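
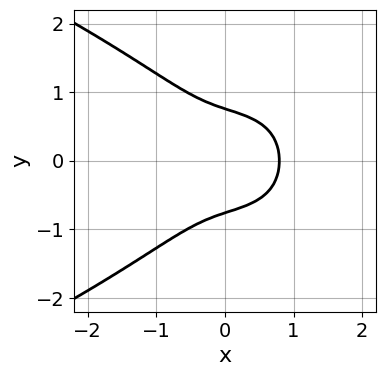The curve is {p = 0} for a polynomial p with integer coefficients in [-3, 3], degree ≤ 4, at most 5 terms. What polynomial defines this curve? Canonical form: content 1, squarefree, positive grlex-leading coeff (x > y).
deg p = 4. The shape is more complex than any degree-3 curve.
Symmetries: it's symmetric under y → −y, forcing even powers of y.
Together with the visible shape, these determine p as stated.

3*y^4 + 2*x^3 + 3*x*y^2 - 1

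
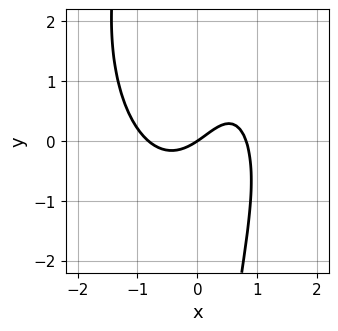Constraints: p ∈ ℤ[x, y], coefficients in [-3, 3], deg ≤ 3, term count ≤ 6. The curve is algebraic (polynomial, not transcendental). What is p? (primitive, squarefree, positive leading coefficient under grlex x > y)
(a) The degree is 3 — a generic line meets the curve in up to 3 points.
(b) From the axis intercepts and sections: it meets the x-axis at x = 0 (among the integer gridlines); it meets the y-axis at y = 0 (among the integer gridlines).
(c) Together with the visible shape, these determine p as stated.

3*x^3 + x*y^2 - 2*x*y - 2*x + 3*y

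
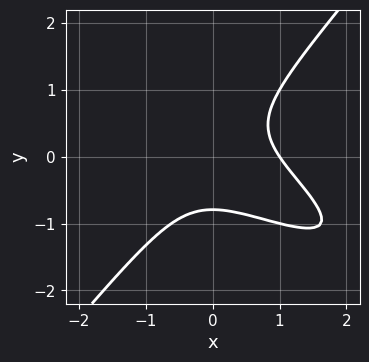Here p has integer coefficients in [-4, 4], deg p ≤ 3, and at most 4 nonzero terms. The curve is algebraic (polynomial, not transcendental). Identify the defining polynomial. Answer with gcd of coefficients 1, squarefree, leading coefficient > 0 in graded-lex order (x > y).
x^3 + 2*x^2*y - 2*y^3 - 1

(a) Degree: the shape is more complex than any degree-2 curve, so deg p = 3.
(b) From the visible intercepts: it crosses the x-axis at the gridline x = 1.
(c) Matching integer coefficients to the picture gives p.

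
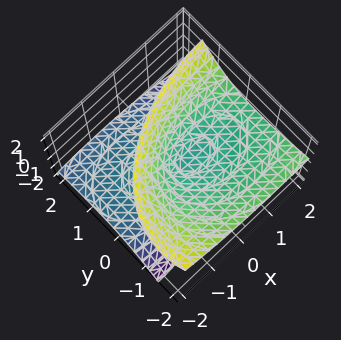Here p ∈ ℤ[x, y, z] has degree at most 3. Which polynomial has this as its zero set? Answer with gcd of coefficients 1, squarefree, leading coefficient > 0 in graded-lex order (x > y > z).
x^2 - 2*x*z + 2*y^2 + 3*y*z - 2*z^2

First, the picture has 2 separate pieces. They look like related sheets of one shape, so recover p as a whole.
Then, deg p = 2. The shape is more complex than any degree-1 surface.
Next, checking where it meets the axes: it meets the y-axis at y = 0 (among the integer gridlines); it crosses the x-axis at the gridline x = 0.
Finally, the integer polynomial consistent with all of this is the stated p.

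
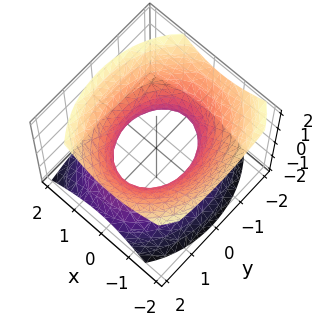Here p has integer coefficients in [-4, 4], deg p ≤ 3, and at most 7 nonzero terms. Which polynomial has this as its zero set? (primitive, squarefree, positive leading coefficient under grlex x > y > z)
The degree is 2 — no degree-1 surface has this shape.
From the visible intercepts: among the integer gridlines, it crosses the x-axis at x ∈ {-1, 1}; it misses every integer gridline on the z-axis.
Solving for integer coefficients yields p as stated.

3*x^2 + x*z + 2*y^2 - 3*z^2 - 3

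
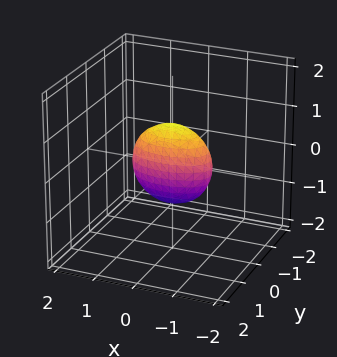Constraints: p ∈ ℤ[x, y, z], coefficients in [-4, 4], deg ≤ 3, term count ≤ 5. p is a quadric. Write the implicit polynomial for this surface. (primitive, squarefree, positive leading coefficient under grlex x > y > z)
x^2 + 3*y^2 + z^2 - 1

(a) Degree: bounded and convex; a quadric, so deg p = 2.
(b) Symmetries: mirror symmetry y ↦ −y ⇒ only even powers of y; the x ↦ −x reflection is a symmetry, so x appears only in even powers; it's symmetric under z → −z, forcing even powers of z.
(c) From the axis intercepts and sections: among the integer gridlines, it crosses the z-axis at z ∈ {-1, 1}; the x-axis gridline crossings are at x ∈ {-1, 1}.
(d) Matching integer coefficients to the picture gives p.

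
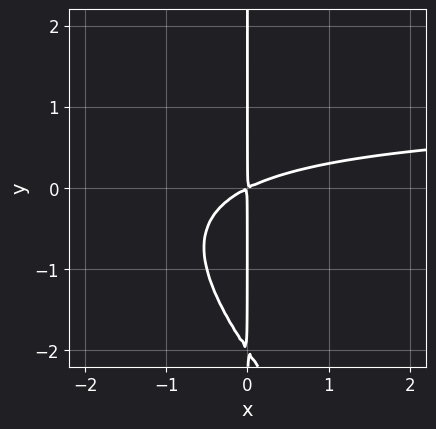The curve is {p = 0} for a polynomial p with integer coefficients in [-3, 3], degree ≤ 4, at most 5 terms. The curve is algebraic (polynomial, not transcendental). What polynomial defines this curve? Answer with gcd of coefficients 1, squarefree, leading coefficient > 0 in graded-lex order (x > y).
x^2*y + x*y^2 - x^2 + 2*x*y

(a) Degree: the shape is more complex than any degree-2 curve, so deg p = 3.
(b) Checking where it meets the axes: every point of the y-axis in the box is on the curve.
(c) Matching integer coefficients to the picture gives p.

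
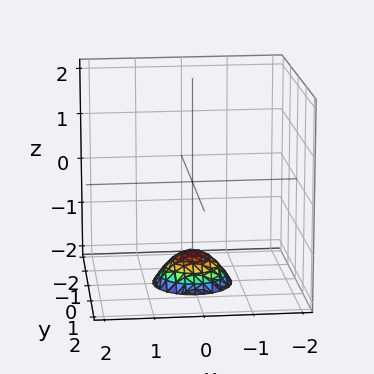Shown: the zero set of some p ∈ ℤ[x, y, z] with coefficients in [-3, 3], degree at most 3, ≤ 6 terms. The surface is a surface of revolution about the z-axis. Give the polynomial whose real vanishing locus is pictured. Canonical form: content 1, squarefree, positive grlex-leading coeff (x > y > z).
2*x^2 + 2*y^2 + 2*z + 3

Degree: a generic line meets the surface in up to 2 points, so deg p = 2.
Symmetry: every cross-section ⟂ z is a circle, so x, y appear only via x² + y².
Observable constraints: it misses every integer gridline on the y-axis; it misses every integer gridline on the x-axis; a circular section at z = -2 has radius between 0 and 1.
Matching integer coefficients to the picture gives p.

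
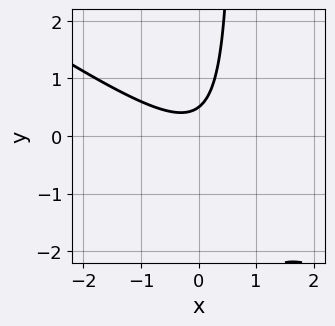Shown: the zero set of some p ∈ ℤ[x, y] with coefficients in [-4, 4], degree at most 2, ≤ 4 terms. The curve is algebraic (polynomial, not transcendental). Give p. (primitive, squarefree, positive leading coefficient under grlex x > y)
(a) deg p = 2. The shape is more complex than any degree-1 curve.
(b) Observable constraints: the curve avoids every integer x-axis point in the box.
(c) The integer polynomial consistent with all of this is the stated p.

2*x^2 + 3*x*y - 2*y + 1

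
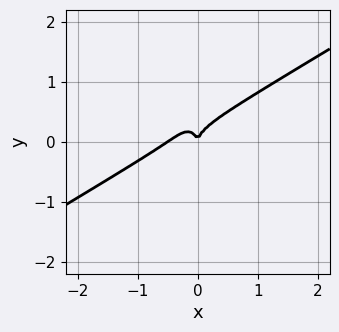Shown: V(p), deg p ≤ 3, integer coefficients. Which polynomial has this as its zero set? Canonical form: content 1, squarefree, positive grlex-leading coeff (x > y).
1. Degree: the shape is more complex than any degree-2 curve, so deg p = 3.
2. Observable constraints: one x-axis crossing is at x = 0; it crosses the y-axis at the gridline y = 0.
3. Matching integer coefficients to the picture gives p.

2*x^3 - 3*x^2*y - y^3 + x^2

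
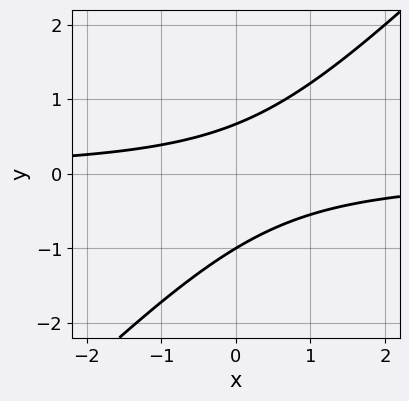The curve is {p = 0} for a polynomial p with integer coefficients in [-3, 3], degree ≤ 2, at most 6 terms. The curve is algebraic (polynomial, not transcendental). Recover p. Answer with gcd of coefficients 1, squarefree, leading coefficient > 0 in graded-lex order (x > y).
3*x*y - 3*y^2 - y + 2

(a) The degree is 2 — a generic line meets the curve in up to 2 points.
(b) Reading off the gridlines: it meets the y-axis at y = -1 (among the integer gridlines); the curve avoids every integer x-axis point in the box.
(c) Fitting integer coefficients to these (and the overall shape) gives p.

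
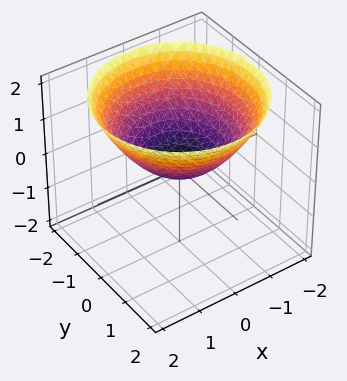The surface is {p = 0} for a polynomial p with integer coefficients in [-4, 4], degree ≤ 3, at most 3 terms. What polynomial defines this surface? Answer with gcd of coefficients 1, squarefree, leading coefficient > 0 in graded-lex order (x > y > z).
x^2 + y^2 - 2*z

First, the degree is 2 — a single bowl opening along one axis; a quadric.
Then, by symmetry, the surface is invariant under rotation about z: p = q(x² + y², z).
Next, checking where it meets the axes: a circular section at z = 1 has radius between 1 and 2; one z-axis crossing is at z = 0; it crosses the y-axis at the gridline y = 0; it crosses the x-axis at the gridline x = 0.
Finally, the integer polynomial consistent with all of this is the stated p.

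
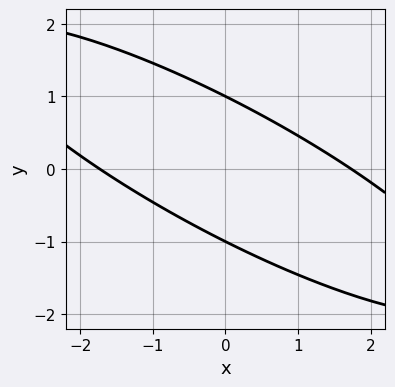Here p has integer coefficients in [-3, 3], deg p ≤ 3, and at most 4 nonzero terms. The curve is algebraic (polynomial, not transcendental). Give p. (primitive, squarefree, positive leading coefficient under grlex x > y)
(a) The degree is 2 — the shape is more complex than any degree-1 curve.
(b) Reading off the gridlines: among the integer gridlines, it crosses the y-axis at y ∈ {-1, 1}.
(c) Putting this together gives p.

x^2 + 3*x*y + 3*y^2 - 3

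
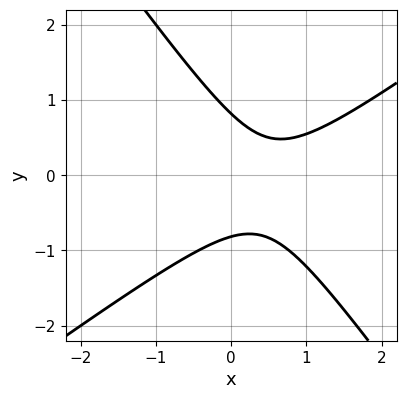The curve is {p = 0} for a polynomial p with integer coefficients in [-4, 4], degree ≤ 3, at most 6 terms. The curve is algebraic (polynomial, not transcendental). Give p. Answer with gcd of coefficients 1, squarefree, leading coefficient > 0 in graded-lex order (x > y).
3*x^2 - 2*x*y - 3*y^2 - 3*x + 2

1. Degree: a generic line meets the curve in up to 2 points, so deg p = 2.
2. From the axis intercepts and sections: no x-intercept at any integer in the box.
3. Solving for integer coefficients yields p as stated.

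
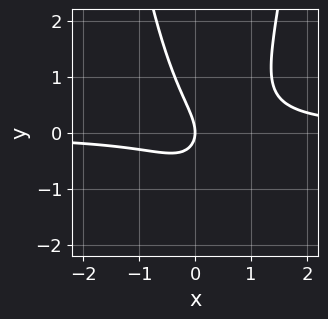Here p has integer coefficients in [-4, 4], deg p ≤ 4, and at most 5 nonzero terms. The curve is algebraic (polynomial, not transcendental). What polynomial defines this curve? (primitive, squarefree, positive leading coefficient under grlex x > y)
First, the degree is 3 — no degree-2 curve has this shape.
Next, observable constraints: it meets the x-axis at x = 0 (among the integer gridlines); it crosses the y-axis at the gridline y = 0.
Finally, solving for integer coefficients yields p as stated.

2*x^2*y - x*y - y^2 - x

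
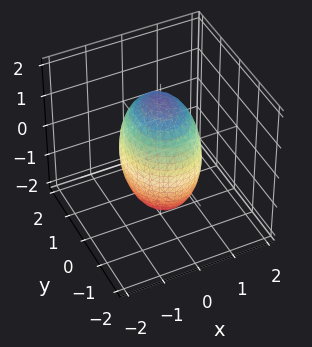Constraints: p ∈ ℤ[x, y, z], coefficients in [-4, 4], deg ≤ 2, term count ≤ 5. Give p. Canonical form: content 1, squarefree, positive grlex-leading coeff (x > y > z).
1. deg p = 2. A closed, bounded, convex surface; a quadric.
2. Symmetries: mirror symmetry y ↦ −y ⇒ only even powers of y; it's symmetric under z → −z, forcing even powers of z; mirror symmetry x ↦ −x ⇒ only even powers of x.
3. Checking where it meets the axes: the x-axis gridline crossings are at x ∈ {-1, 1}.
4. Together with the visible shape, these determine p as stated.

3*x^2 + 2*y^2 + z^2 - 3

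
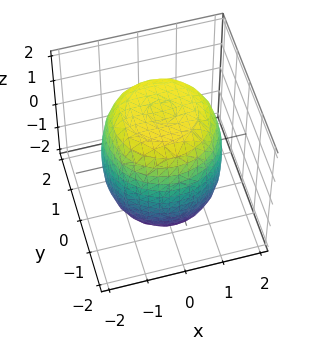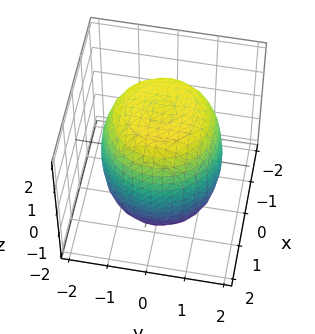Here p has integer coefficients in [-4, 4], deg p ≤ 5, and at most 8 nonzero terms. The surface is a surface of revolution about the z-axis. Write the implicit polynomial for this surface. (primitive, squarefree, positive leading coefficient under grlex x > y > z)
x^4 + 2*x^2*y^2 + y^4 - x^2 - y^2 + z^2 - 3

(a) deg p = 4. The shape is more complex than any degree-3 surface.
(b) Symmetry: the z-axis is an axis of rotation, so x and y enter only as x² + y².
(c) Against the integer gridlines: a circular section at z = 0 has radius between 1 and 2.
(d) These observations pin down the coefficients.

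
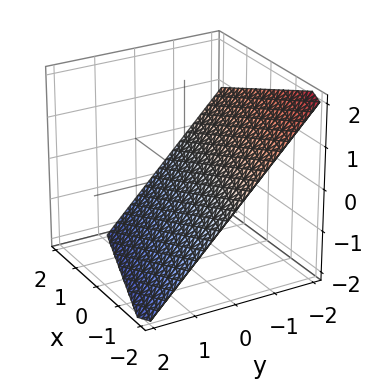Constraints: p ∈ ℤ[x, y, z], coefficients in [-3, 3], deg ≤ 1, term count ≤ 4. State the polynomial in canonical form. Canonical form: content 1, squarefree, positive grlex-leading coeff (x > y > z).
x + 3*y + 3*z + 2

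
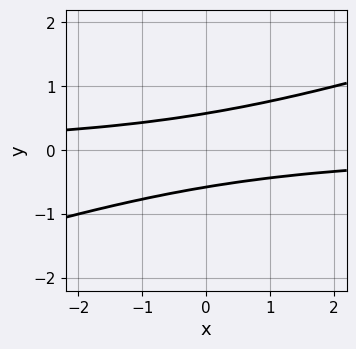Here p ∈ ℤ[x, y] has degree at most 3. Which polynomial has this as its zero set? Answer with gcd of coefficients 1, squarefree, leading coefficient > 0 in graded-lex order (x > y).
x*y - 3*y^2 + 1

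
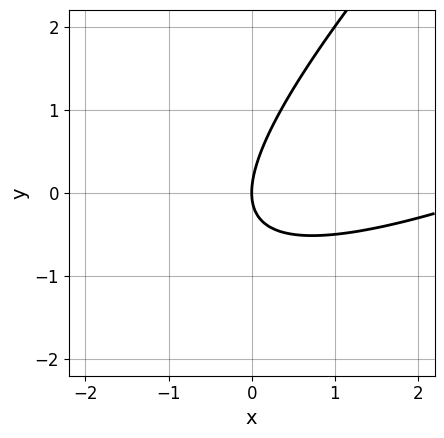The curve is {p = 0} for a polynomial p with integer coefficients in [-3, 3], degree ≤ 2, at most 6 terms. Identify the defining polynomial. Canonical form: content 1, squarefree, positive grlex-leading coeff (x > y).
x^2 - 3*x*y + 2*y^2 - 3*x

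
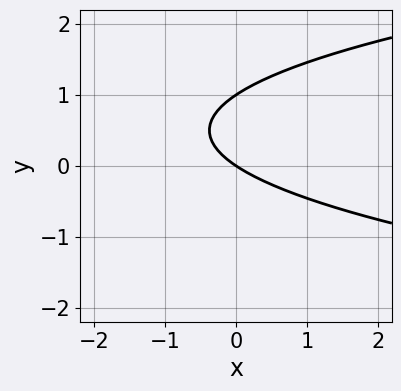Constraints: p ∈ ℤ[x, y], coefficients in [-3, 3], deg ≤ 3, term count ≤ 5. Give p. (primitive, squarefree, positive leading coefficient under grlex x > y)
3*y^2 - 2*x - 3*y

1. Degree: the shape is more complex than any degree-1 curve, so deg p = 2.
2. Checking where it meets the axes: among the integer gridlines, it crosses the y-axis at y ∈ {0, 1}; one x-axis crossing is at x = 0.
3. These observations pin down the coefficients.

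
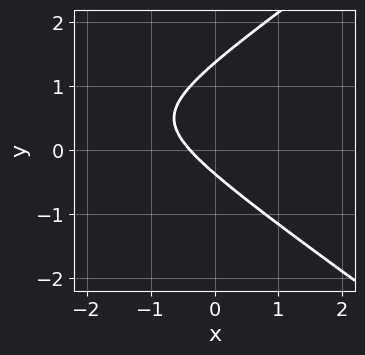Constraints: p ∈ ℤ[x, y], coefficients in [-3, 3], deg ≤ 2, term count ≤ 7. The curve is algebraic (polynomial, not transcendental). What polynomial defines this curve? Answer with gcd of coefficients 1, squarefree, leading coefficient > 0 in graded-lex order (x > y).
(a) deg p = 2. The shape is more complex than any degree-1 curve.
(b) Matching integer coefficients to the picture gives p.

x^2 - 2*y^2 + 3*x + 2*y + 1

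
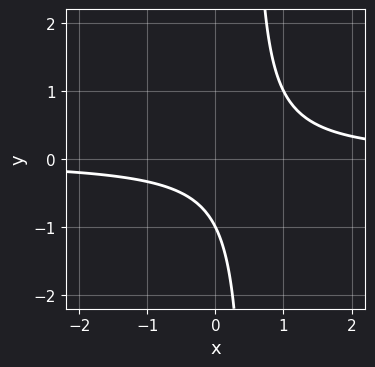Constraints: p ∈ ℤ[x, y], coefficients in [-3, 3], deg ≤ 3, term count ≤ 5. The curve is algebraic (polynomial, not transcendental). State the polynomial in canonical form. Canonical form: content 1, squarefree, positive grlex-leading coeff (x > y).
(a) deg p = 2. A generic line meets the curve in up to 2 points.
(b) Observable constraints: it meets the y-axis at y = -1 (among the integer gridlines); no x-intercept at any integer in the box.
(c) Matching integer coefficients to the picture gives p.

2*x*y - y - 1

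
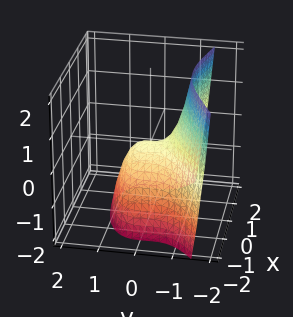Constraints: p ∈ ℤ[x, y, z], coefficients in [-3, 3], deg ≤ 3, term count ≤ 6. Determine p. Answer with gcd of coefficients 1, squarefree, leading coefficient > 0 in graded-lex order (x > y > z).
x*y^2 - 3*y^3 - 2*x^2 - 2*z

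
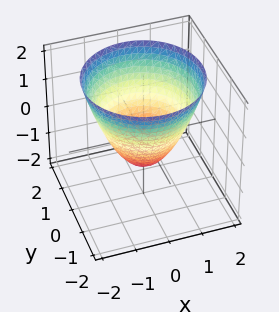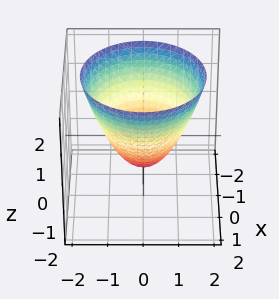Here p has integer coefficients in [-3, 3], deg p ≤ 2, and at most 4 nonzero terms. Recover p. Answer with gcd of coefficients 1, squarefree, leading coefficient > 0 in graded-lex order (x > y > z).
First, deg p = 2.
Next, symmetries: rotational symmetry about the z-axis ⇒ p depends on x, y only through x² + y².
Then, observable constraints: the y-axis gridline crossings are at y ∈ {-1, 1}; the x-axis gridline crossings are at x ∈ {-1, 1}.
Finally, assembling these constraints gives the stated polynomial.

x^2 + y^2 - z - 1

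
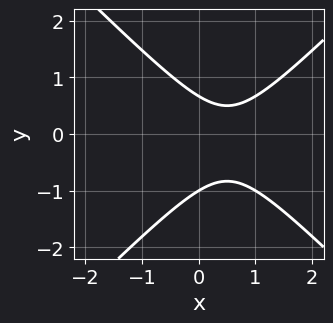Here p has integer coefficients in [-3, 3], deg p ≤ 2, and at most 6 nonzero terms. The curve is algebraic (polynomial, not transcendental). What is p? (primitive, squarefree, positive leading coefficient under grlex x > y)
Degree: no degree-1 curve has this shape, so deg p = 2.
Against the integer gridlines: it misses every integer gridline on the x-axis; one y-axis crossing is at y = -1.
These observations pin down the coefficients.

3*x^2 - 3*y^2 - 3*x - y + 2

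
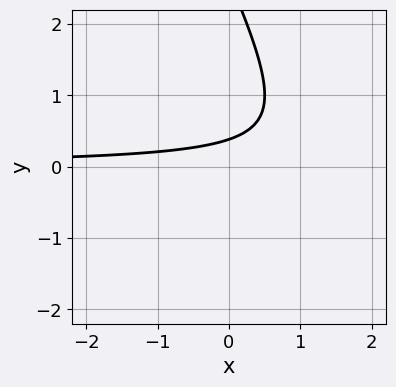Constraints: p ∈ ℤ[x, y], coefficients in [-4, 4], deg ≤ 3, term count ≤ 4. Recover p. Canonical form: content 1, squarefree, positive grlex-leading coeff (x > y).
2*x*y + y^2 - 3*y + 1

The degree is 2 — no degree-1 curve has this shape.
Observable constraints: the curve avoids every integer x-axis point in the box.
The integer polynomial consistent with all of this is the stated p.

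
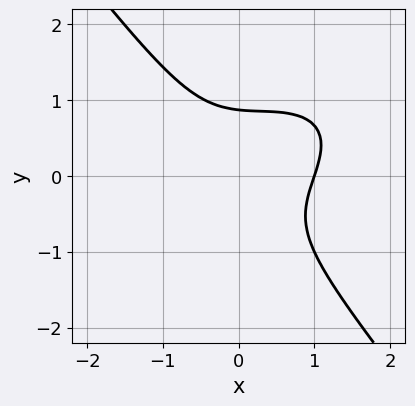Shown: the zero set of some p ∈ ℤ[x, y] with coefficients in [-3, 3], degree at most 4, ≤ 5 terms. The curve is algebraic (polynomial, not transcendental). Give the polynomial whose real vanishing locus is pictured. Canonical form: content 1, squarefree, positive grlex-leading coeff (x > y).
2*x^3 - 2*x^2*y + x*y^2 + 3*y^3 - 2

1. Degree: the shape is more complex than any degree-2 curve, so deg p = 3.
2. Reading off the gridlines: it meets the x-axis at x = 1 (among the integer gridlines).
3. Together with the visible shape, these determine p as stated.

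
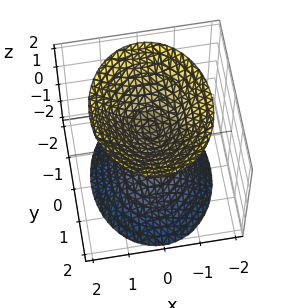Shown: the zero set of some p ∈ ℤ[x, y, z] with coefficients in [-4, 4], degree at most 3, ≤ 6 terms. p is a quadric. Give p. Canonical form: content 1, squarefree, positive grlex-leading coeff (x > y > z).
3*x^2 + 2*y^2 - 2*z^2 + 1

1. There are 2 components. They look like related sheets of one shape, so recover p as a whole.
2. Degree: two sheets facing apart; a quadric, so deg p = 2.
3. Symmetries: it's symmetric under x → −x, forcing even powers of x; the z ↦ −z reflection is a symmetry, so z appears only in even powers; the y ↦ −y reflection is a symmetry, so y appears only in even powers.
4. Reading off the gridlines: it misses every integer gridline on the x-axis; no y-intercept at any integer in the box.
5. Putting this together gives p.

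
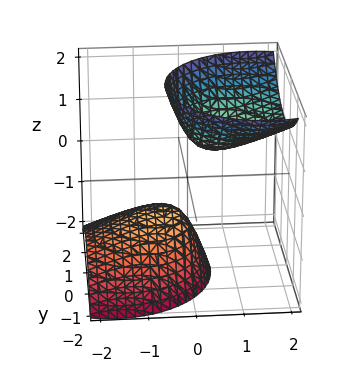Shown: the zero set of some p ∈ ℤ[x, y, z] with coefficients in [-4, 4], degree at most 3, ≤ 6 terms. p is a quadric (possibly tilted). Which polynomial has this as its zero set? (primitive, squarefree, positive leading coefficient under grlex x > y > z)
2*x^2 - 3*x*z + 2*y^2 - z^2 + 1

(a) I count 2 distinct pieces. Treating them together as one polynomial.
(b) Degree: no degree-1 surface has this shape, so deg p = 2.
(c) Against the integer gridlines: among the integer gridlines, it crosses the z-axis at z ∈ {-1, 1}; it misses every integer gridline on the x-axis.
(d) Putting this together gives p.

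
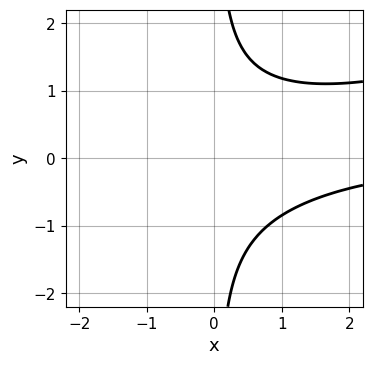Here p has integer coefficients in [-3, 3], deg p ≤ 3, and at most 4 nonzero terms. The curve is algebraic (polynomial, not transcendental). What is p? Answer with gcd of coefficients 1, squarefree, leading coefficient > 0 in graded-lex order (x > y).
x^2*y - 3*x*y^2 + 3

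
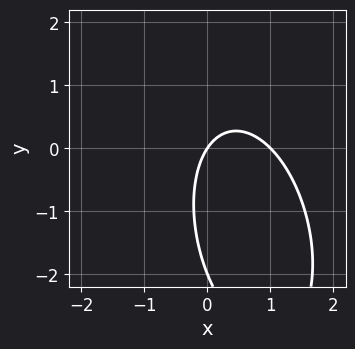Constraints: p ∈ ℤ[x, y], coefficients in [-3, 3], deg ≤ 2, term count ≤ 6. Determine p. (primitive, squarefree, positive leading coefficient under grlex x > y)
3*x^2 + x*y + y^2 - 3*x + 2*y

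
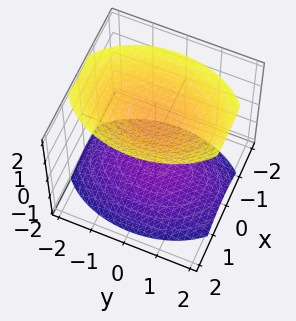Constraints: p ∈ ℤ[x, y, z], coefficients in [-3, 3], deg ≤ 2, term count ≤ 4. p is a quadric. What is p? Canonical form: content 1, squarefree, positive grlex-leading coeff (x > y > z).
2*x^2 + y^2 - 2*z^2 + 3

1. The picture has 2 separate pieces. Treating them together as one polynomial.
2. deg p = 2. Two separate bowl-shaped sheets opening away from each other; a quadric.
3. Symmetries: the y ↦ −y reflection is a symmetry, so y appears only in even powers; mirror symmetry z ↦ −z ⇒ only even powers of z; it's symmetric under x → −x, forcing even powers of x.
4. Observable constraints: the surface avoids every integer y-axis point in the box; no x-intercept at any integer in the box.
5. The integer polynomial consistent with all of this is the stated p.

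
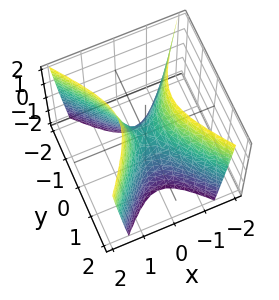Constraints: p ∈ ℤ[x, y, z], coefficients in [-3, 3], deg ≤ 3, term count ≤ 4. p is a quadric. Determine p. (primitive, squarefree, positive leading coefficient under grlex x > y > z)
1. Degree: a saddle surface; a quadric, so deg p = 2.
2. Symmetries: the x ↦ −x reflection is a symmetry, so x appears only in even powers; it's symmetric under y → −y, forcing even powers of y.
3. Observable constraints: it crosses the y-axis at the gridline y = 0; it meets the x-axis at x = 0 (among the integer gridlines); it crosses the z-axis at the gridline z = 0.
4. Together with the visible shape, these determine p as stated.

3*x^2 - 2*y^2 - z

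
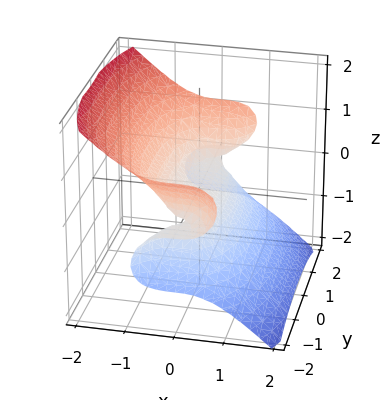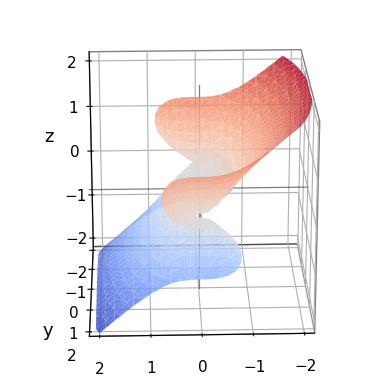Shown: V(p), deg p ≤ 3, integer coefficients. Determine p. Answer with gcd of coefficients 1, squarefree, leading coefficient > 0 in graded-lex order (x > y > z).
2*x^3 - y^2*z + 2*z^3 + 2*z

First, deg p = 3.
Next, from the visible intercepts: every point of the y-axis in the box is on the surface; it meets the z-axis at z = 0 (among the integer gridlines).
Finally, the integer polynomial consistent with all of this is the stated p.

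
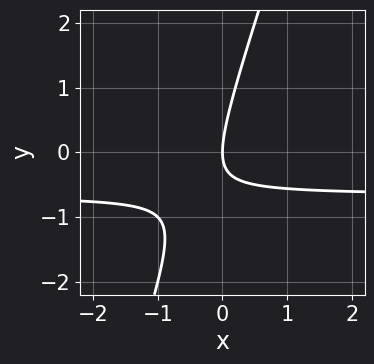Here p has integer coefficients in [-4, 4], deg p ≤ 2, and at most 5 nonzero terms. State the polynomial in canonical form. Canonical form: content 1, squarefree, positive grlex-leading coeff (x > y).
3*x*y - y^2 + 2*x

(a) deg p = 2. No degree-1 curve has this shape.
(b) From the visible intercepts: it meets the y-axis at y = 0 (among the integer gridlines); one x-axis crossing is at x = 0.
(c) Solving for integer coefficients yields p as stated.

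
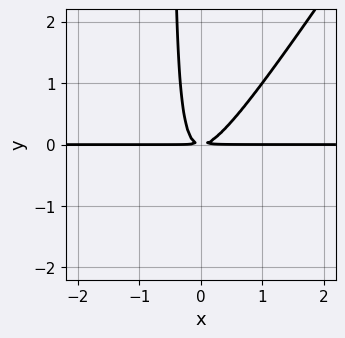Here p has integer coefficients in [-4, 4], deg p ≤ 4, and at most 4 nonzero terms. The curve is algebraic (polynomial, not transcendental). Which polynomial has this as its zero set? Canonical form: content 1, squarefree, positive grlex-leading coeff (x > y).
(a) The degree is 3 — no degree-2 curve has this shape.
(b) Observable constraints: the visible x-axis segment lies entirely on the curve.
(c) Fitting integer coefficients to these (and the overall shape) gives p.

3*x^2*y - 2*x*y^2 - y^2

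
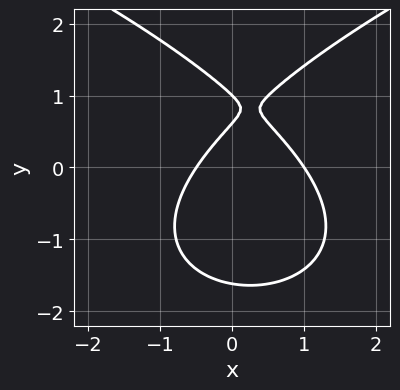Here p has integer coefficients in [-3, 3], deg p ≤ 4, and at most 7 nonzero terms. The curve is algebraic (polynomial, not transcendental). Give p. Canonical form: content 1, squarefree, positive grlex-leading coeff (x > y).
1. Degree: no degree-2 curve has this shape, so deg p = 3.
2. Checking where it meets the axes: one x-axis crossing is at x = 1; it crosses the y-axis at the gridline y = 1.
3. Solving for integer coefficients yields p as stated.

y^3 - 2*x^2 + x - 2*y + 1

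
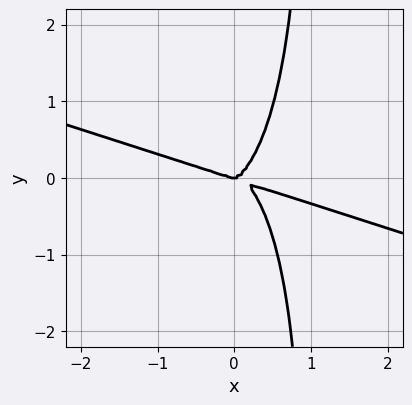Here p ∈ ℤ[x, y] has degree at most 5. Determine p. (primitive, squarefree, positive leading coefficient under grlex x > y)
x^4 + 3*x^3*y + x*y^3 - y^3

First, deg p = 4. A generic line meets the curve in up to 4 points.
Then, reading off the gridlines: it meets the y-axis at y = 0 (among the integer gridlines); it meets the x-axis at x = 0 (among the integer gridlines).
Finally, matching integer coefficients to the picture gives p.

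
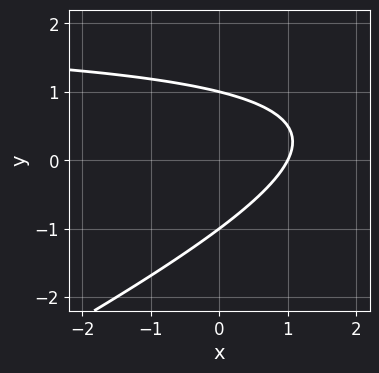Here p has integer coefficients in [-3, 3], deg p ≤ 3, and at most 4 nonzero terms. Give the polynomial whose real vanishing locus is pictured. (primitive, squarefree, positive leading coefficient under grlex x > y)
x*y - 2*y^2 - 2*x + 2

Degree: the shape is more complex than any degree-1 curve, so deg p = 2.
From the visible intercepts: among the integer gridlines, it crosses the y-axis at y ∈ {-1, 1}; it crosses the x-axis at the gridline x = 1.
These observations pin down the coefficients.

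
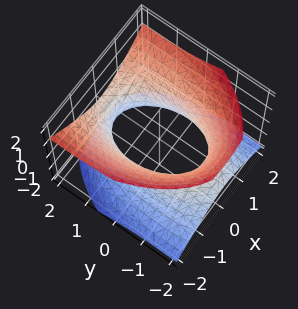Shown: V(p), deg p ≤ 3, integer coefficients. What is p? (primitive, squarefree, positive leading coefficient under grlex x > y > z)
3*x^2 + y^2 - 2*y*z - 3*z^2 - 3

(a) deg p = 2. No degree-1 surface has this shape.
(b) From the visible intercepts: no z-intercept at any integer in the box; among the integer gridlines, it crosses the x-axis at x ∈ {-1, 1}.
(c) Putting this together gives p.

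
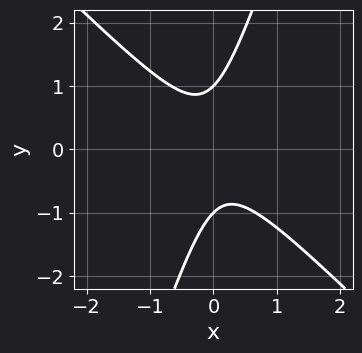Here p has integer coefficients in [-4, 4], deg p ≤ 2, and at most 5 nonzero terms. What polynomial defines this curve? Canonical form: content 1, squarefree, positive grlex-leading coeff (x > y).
3*x^2 + 2*x*y - y^2 + 1

First, deg p = 2. The shape is more complex than any degree-1 curve.
Then, against the integer gridlines: it misses every integer gridline on the x-axis; the y-axis gridline crossings are at y ∈ {-1, 1}.
Finally, solving for integer coefficients yields p as stated.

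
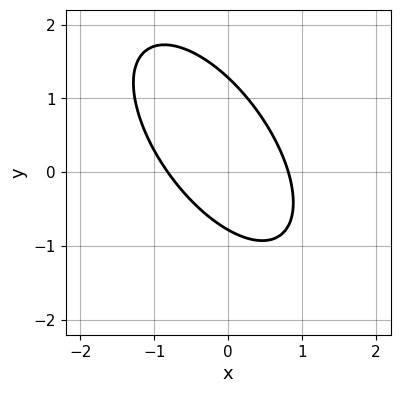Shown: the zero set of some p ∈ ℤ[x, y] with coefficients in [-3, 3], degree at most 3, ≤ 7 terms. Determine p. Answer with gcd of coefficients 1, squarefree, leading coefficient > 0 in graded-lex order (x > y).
(a) The degree is 2 — no degree-1 curve has this shape.
(b) The integer polynomial consistent with all of this is the stated p.

3*x^2 + 3*x*y + 2*y^2 - y - 2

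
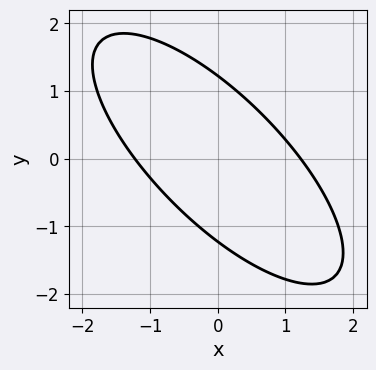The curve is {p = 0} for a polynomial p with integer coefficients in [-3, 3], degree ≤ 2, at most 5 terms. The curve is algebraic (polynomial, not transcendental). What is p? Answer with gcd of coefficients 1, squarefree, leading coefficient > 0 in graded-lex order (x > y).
2*x^2 + 3*x*y + 2*y^2 - 3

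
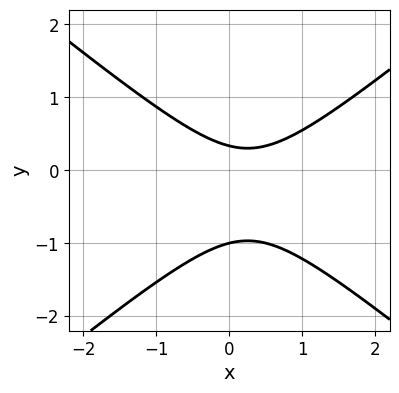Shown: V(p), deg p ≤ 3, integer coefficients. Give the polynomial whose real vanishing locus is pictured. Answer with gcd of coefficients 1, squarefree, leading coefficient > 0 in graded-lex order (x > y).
deg p = 2. A generic line meets the curve in up to 2 points.
Against the integer gridlines: it meets the y-axis at y = -1 (among the integer gridlines); no x-intercept at any integer in the box.
Fitting integer coefficients to these (and the overall shape) gives p.

2*x^2 - 3*y^2 - x - 2*y + 1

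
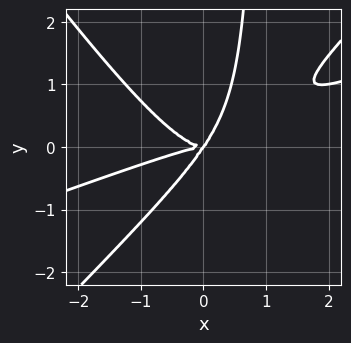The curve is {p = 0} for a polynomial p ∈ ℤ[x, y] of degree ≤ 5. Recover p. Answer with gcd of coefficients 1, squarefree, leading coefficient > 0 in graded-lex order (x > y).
1. Degree: the shape is more complex than any degree-3 curve, so deg p = 4.
2. Checking where it meets the axes: it crosses the x-axis at the gridline x = 0; it crosses the y-axis at the gridline y = 0.
3. Together with the visible shape, these determine p as stated.

x^4 - 3*x^3*y + 2*x*y^3 + 3*x*y^2 - 2*y^3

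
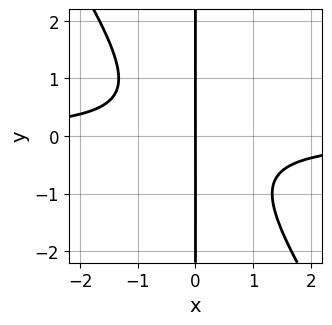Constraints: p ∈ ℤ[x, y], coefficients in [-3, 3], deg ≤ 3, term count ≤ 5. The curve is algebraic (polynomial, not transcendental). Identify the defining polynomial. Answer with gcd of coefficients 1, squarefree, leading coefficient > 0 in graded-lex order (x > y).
Degree: a generic line meets the curve in up to 3 points, so deg p = 3.
Observable constraints: one x-axis crossing is at x = 0; every point of the y-axis in the box is on the curve.
Matching integer coefficients to the picture gives p.

3*x^2*y + 2*x*y^2 + 2*x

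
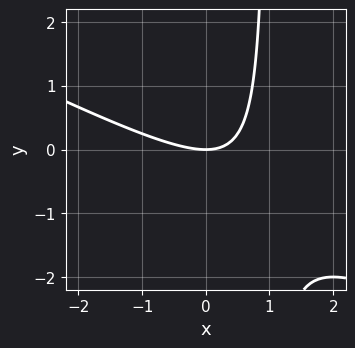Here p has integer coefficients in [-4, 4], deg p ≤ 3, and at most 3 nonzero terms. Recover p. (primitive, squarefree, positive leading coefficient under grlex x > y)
x^2 + 2*x*y - 2*y

(a) Degree: the shape is more complex than any degree-1 curve, so deg p = 2.
(b) Observable constraints: one x-axis crossing is at x = 0; one y-axis crossing is at y = 0.
(c) Matching integer coefficients to the picture gives p.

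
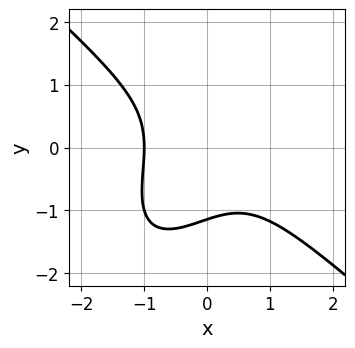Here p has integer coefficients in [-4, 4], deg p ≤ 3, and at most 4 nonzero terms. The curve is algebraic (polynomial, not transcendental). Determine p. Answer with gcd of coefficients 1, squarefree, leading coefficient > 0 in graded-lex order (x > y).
First, degree: no degree-2 curve has this shape, so deg p = 3.
Next, observable constraints: one x-axis crossing is at x = -1.
Finally, putting this together gives p.

3*x^3 - 2*x*y^2 + 2*y^3 + 3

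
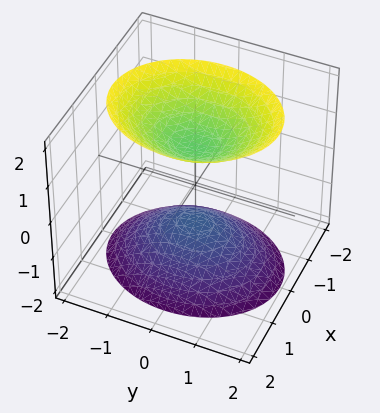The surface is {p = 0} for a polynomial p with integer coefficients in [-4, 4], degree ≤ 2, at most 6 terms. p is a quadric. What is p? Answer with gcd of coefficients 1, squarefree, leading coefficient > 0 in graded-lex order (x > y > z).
(a) The picture has 2 separate pieces.
(b) deg p = 2.
(c) Symmetries: the x ↦ −x reflection is a symmetry, so x appears only in even powers; mirror symmetry z ↦ −z ⇒ only even powers of z; mirror symmetry y ↦ −y ⇒ only even powers of y.
(d) From the visible intercepts: among the integer gridlines, it crosses the z-axis at z ∈ {-1, 1}; no x-intercept at any integer in the box; no y-intercept at any integer in the box.
(e) Assembling these constraints gives the stated polynomial.

3*x^2 + 2*y^2 - 2*z^2 + 2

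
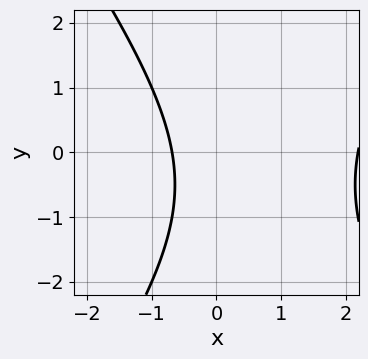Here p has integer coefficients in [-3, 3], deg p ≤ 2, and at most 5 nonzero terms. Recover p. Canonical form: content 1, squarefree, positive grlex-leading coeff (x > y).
The degree is 2 — no degree-1 curve has this shape.
Observable constraints: the curve avoids every integer y-axis point in the box.
Matching integer coefficients to the picture gives p.

2*x^2 - y^2 - 3*x - y - 3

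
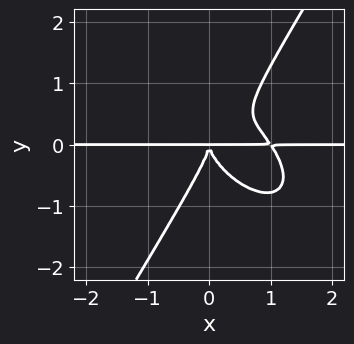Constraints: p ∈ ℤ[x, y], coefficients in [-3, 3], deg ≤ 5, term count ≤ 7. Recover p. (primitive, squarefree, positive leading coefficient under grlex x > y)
3*x^3*y + 2*x^2*y^2 + x*y^3 - 2*y^4 - 3*x^2*y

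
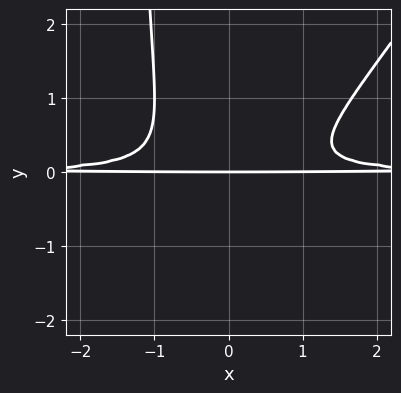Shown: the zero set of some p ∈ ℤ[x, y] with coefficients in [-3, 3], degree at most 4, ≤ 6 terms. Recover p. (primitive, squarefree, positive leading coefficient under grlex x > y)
3*x^2*y^2 - 2*x*y^3 - 3*y^3 - y^2 - y

1. Degree: no degree-3 curve has this shape, so deg p = 4.
2. Checking where it meets the axes: it crosses the y-axis at the gridline y = 0; every point of the x-axis in the box is on the curve.
3. Solving for integer coefficients yields p as stated.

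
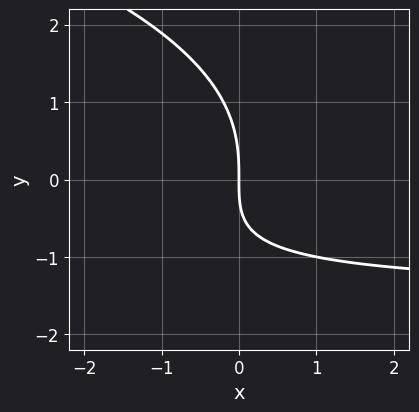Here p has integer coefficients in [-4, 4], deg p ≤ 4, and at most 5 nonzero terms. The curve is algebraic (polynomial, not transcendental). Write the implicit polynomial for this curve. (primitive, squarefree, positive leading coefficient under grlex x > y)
y^3 + 2*x*y + 3*x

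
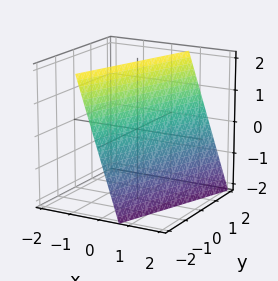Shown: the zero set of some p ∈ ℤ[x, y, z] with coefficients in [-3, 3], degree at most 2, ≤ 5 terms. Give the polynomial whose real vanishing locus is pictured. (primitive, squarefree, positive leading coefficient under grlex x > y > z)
Degree: every cross-section is a straight line — this is a plane, so deg p = 1.
Observable constraints: it meets the y-axis at y = -2 (among the integer gridlines); one z-axis crossing is at z = 2.
These observations pin down the coefficients.

3*x - y + z - 2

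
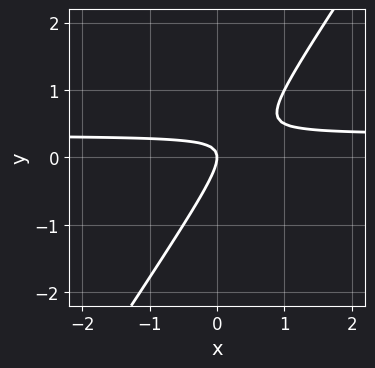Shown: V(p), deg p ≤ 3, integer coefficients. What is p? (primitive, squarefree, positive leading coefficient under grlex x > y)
3*x*y - 2*y^2 - x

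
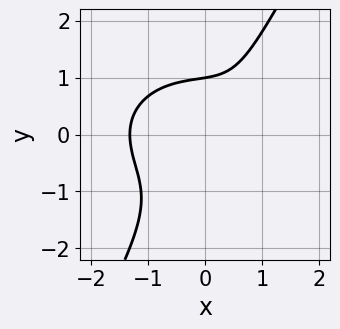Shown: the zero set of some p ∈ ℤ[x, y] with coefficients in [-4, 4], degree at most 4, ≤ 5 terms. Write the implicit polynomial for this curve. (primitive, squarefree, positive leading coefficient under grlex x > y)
2*x^3 + 3*x*y^2 - 2*y^3 - 2*x + 2

deg p = 3.
From the visible intercepts: one y-axis crossing is at y = 1.
Together with the visible shape, these determine p as stated.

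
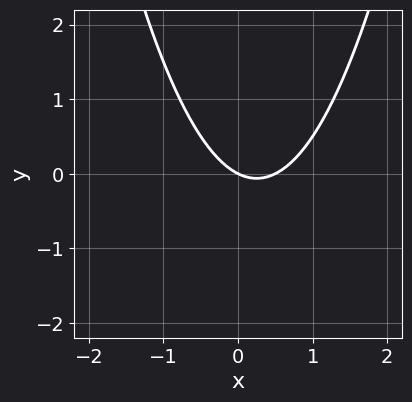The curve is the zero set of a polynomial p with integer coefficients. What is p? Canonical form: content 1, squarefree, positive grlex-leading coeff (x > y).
(a) deg p = 2. No degree-1 curve has this shape.
(b) Against the integer gridlines: it crosses the y-axis at the gridline y = 0; one x-axis crossing is at x = 0.
(c) Putting this together gives p.

2*x^2 - x - 2*y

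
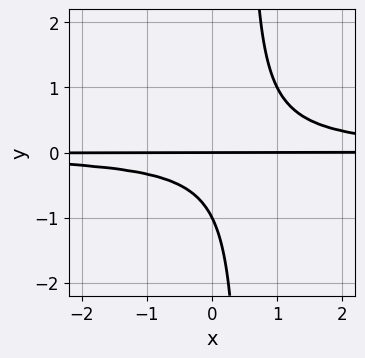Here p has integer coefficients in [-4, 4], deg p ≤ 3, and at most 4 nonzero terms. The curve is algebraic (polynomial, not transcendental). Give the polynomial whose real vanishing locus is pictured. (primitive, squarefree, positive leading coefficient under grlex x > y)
2*x*y^2 - y^2 - y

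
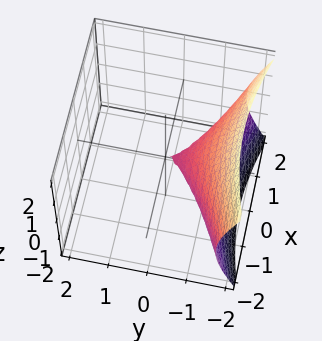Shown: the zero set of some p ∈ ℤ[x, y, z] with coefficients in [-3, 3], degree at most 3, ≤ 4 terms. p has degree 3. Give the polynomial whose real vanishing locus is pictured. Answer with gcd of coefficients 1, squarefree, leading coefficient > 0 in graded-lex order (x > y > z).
Degree: the shape is more complex than any degree-2 surface, so deg p = 3.
Checking where it meets the axes: it crosses the z-axis at the gridline z = 0; it crosses the x-axis at the gridline x = 0; one y-axis crossing is at y = 0.
Matching integer coefficients to the picture gives p.

2*y^3 + 2*x^2 + 3*z^2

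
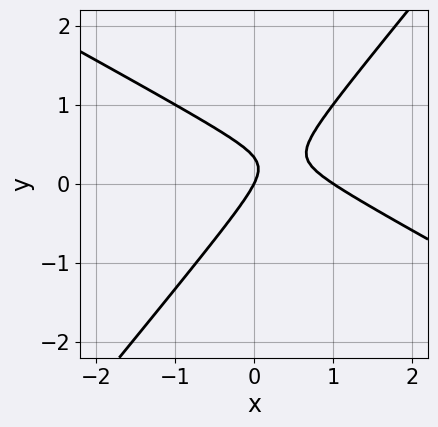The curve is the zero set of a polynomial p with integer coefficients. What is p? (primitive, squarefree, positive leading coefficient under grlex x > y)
2*x^2 + 2*x*y - 3*y^2 - 2*x + y

(a) Degree: the shape is more complex than any degree-1 curve, so deg p = 2.
(b) Reading off the gridlines: the x-axis gridline crossings are at x ∈ {0, 1}; it meets the y-axis at y = 0 (among the integer gridlines).
(c) Fitting integer coefficients to these (and the overall shape) gives p.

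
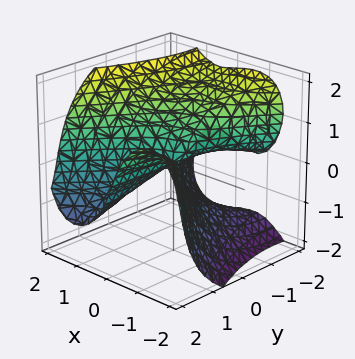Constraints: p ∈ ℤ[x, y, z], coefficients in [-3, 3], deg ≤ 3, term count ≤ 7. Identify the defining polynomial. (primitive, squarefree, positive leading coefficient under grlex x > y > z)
3*x^3 - 2*x*y^2 - 2*z^3 - 3*x*y - 3*y*z

Degree: a generic line meets the surface in up to 3 points, so deg p = 3.
Against the integer gridlines: every point of the y-axis in the box is on the surface; it crosses the x-axis at the gridline x = 0; one z-axis crossing is at z = 0.
These observations pin down the coefficients.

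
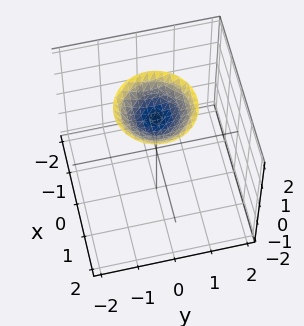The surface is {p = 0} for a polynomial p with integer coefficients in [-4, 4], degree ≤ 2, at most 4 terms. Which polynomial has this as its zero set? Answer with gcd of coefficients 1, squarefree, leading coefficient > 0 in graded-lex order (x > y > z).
x^2 + y^2 - 2*z + 3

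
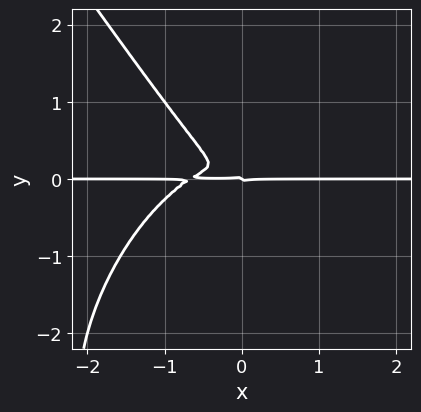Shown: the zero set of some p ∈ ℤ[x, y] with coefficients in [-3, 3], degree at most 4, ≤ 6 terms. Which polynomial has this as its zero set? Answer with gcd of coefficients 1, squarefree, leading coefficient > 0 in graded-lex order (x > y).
3*x^3*y + y^4 + 2*x^2*y + 3*x*y^2 + 3*y^3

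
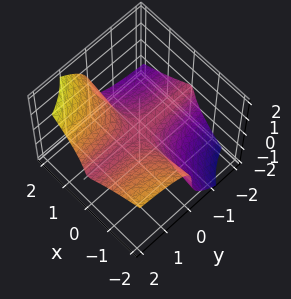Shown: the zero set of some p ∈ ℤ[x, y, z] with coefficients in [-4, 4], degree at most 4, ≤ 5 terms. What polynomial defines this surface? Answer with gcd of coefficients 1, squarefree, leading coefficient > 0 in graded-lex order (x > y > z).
3*x^2*y + 3*x*y*z - 3*z^3 - z

First, the degree is 3 — a generic line meets the surface in up to 3 points.
Next, checking where it meets the axes: one z-axis crossing is at z = 0; every point of the y-axis in the box is on the surface; every point of the x-axis in the box is on the surface.
Finally, assembling these constraints gives the stated polynomial.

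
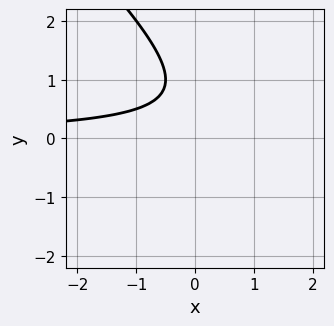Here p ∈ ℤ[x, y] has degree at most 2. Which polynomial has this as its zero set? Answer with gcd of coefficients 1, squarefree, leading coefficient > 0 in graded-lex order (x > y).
(a) The degree is 2 — a generic line meets the curve in up to 2 points.
(b) Against the integer gridlines: it misses every integer gridline on the x-axis; no y-intercept at any integer in the box.
(c) Putting this together gives p.

2*x*y + 2*y^2 - 3*y + 2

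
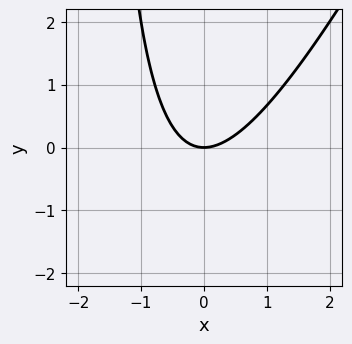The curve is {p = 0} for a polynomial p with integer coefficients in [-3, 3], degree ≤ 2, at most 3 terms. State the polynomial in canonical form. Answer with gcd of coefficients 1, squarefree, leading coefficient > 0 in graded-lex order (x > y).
2*x^2 - x*y - 2*y

First, degree: the shape is more complex than any degree-1 curve, so deg p = 2.
Next, checking where it meets the axes: one y-axis crossing is at y = 0; it meets the x-axis at x = 0 (among the integer gridlines).
Finally, fitting integer coefficients to these (and the overall shape) gives p.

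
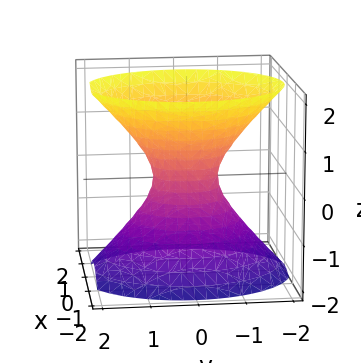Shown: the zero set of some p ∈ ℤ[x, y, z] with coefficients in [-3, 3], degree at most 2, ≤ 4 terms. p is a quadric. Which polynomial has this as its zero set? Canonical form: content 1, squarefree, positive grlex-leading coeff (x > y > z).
3*x^2 + 2*y^2 - 2*z^2 - 1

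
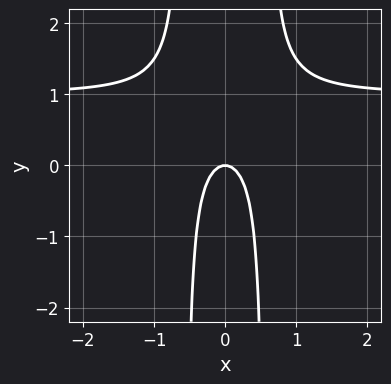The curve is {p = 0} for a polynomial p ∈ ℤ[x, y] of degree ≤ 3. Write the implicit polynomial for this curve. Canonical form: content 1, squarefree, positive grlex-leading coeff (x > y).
3*x^2*y - 3*x^2 - y

1. The degree is 3 — no degree-2 curve has this shape.
2. Symmetries: mirror symmetry x ↦ −x ⇒ only even powers of x.
3. Checking where it meets the axes: one x-axis crossing is at x = 0; it meets the y-axis at y = 0 (among the integer gridlines).
4. The integer polynomial consistent with all of this is the stated p.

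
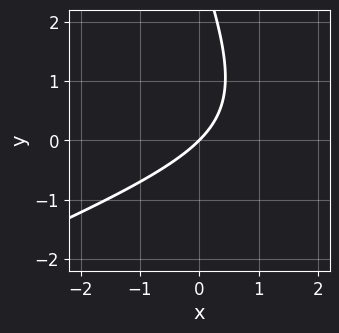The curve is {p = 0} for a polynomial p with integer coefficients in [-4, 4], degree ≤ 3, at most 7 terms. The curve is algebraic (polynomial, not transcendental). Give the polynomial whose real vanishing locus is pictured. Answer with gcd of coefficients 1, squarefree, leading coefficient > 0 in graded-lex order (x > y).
x^2 - 2*x*y - y^2 - 3*x + 3*y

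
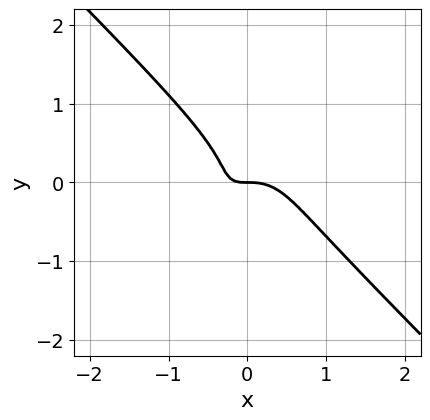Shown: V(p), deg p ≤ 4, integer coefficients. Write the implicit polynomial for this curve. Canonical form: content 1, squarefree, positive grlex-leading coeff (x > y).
1. deg p = 3.
2. From the axis intercepts and sections: one y-axis crossing is at y = 0; one x-axis crossing is at x = 0.
3. The integer polynomial consistent with all of this is the stated p.

3*x^3 + 3*y^3 + 2*x*y + y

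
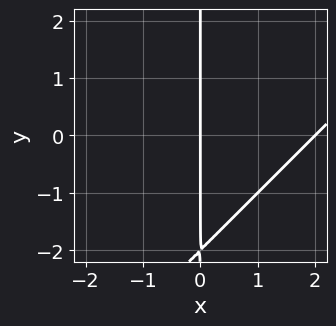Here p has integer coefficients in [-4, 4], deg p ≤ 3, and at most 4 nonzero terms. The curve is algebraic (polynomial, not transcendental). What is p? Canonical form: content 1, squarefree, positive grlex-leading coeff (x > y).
First, deg p = 2. A generic line meets the curve in up to 2 points.
Then, from the axis intercepts and sections: the visible y-axis segment lies entirely on the curve; the x-axis gridline crossings are at x ∈ {0, 2}.
Finally, assembling these constraints gives the stated polynomial.

x^2 - x*y - 2*x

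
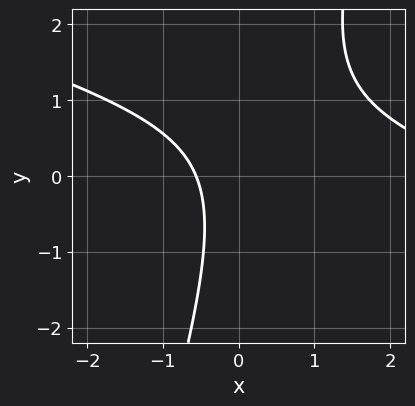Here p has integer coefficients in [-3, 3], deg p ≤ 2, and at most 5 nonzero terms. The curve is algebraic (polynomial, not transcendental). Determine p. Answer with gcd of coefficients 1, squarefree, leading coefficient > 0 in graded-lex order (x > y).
x^2 + 3*x*y - y^2 - 3*x - 2

First, degree: a generic line meets the curve in up to 2 points, so deg p = 2.
Then, reading off the gridlines: the curve avoids every integer y-axis point in the box.
Finally, solving for integer coefficients yields p as stated.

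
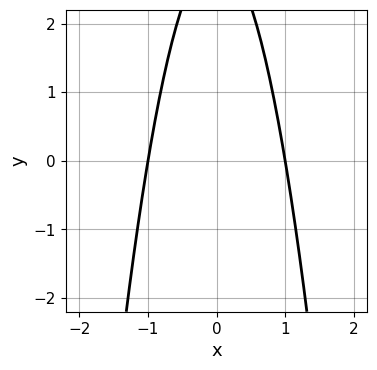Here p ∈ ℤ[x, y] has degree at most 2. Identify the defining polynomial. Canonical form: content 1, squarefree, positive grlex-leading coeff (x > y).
1. deg p = 2.
2. Symmetries: it's symmetric under x → −x, forcing even powers of x.
3. Checking where it meets the axes: the x-axis gridline crossings are at x ∈ {-1, 1}; the curve avoids every integer y-axis point in the box.
4. Putting this together gives p.

3*x^2 + y - 3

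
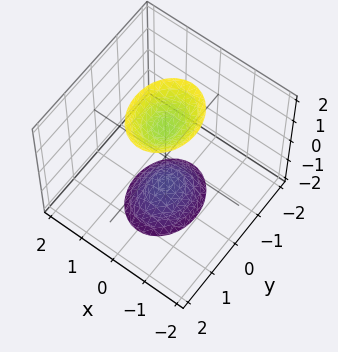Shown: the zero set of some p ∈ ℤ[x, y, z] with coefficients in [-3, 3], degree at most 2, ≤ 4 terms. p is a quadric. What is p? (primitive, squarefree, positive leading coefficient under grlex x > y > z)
3*x^2 + 2*y^2 - z^2 + 2

1. I count 2 distinct pieces.
2. deg p = 2.
3. Symmetries: it's symmetric under y → −y, forcing even powers of y; it's symmetric under x → −x, forcing even powers of x; the z ↦ −z reflection is a symmetry, so z appears only in even powers.
4. Observable constraints: the surface avoids every integer x-axis point in the box; it misses every integer gridline on the y-axis.
5. Together with the visible shape, these determine p as stated.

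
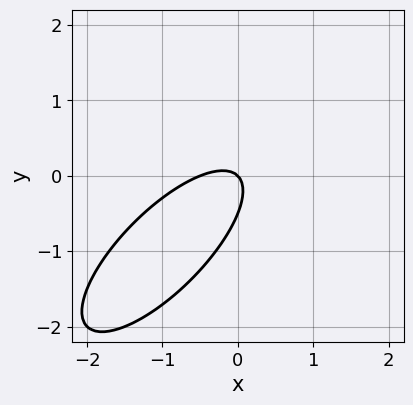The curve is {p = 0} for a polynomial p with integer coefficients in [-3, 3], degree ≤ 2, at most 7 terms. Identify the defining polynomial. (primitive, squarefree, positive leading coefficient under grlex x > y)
2*x^2 - 3*x*y + 2*y^2 + x + y

(a) Degree: a generic line meets the curve in up to 2 points, so deg p = 2.
(b) Against the integer gridlines: it crosses the x-axis at the gridline x = 0; it crosses the y-axis at the gridline y = 0.
(c) Solving for integer coefficients yields p as stated.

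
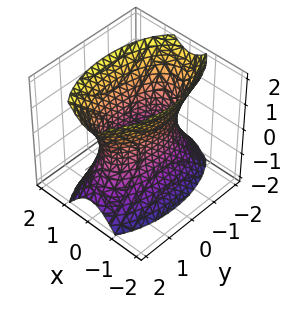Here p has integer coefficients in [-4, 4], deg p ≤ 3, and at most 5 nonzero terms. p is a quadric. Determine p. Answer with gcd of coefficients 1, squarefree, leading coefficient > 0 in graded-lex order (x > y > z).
3*x^2 + y^2 - z^2 - 2

deg p = 2.
Symmetries: it's symmetric under x → −x, forcing even powers of x; it's symmetric under y → −y, forcing even powers of y; mirror symmetry z ↦ −z ⇒ only even powers of z.
Checking where it meets the axes: the surface avoids every integer z-axis point in the box.
Putting this together gives p.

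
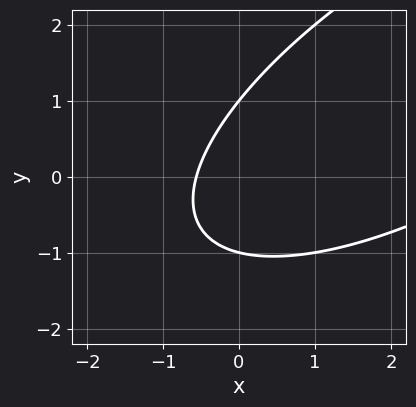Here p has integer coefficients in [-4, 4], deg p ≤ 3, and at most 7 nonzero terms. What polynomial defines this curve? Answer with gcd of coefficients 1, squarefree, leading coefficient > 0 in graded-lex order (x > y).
x^2 - 2*x*y + 2*y^2 - 3*x - 2

(a) The degree is 2 — the shape is more complex than any degree-1 curve.
(b) Checking where it meets the axes: among the integer gridlines, it crosses the y-axis at y ∈ {-1, 1}.
(c) Together with the visible shape, these determine p as stated.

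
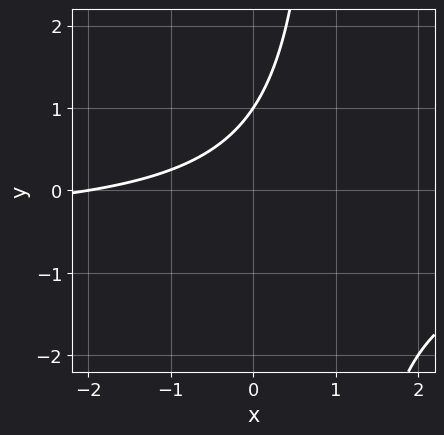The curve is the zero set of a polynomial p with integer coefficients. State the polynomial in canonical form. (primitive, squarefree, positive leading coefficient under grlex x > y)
2*x*y + x - 2*y + 2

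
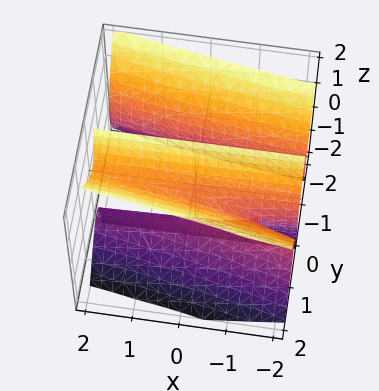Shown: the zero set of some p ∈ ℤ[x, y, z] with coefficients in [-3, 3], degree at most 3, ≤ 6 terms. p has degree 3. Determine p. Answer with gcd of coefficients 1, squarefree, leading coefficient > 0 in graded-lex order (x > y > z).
x*y^2 + 3*y^3 - 2*y*z^2 - 2*y + 1

First, there are 2 components.
Then, deg p = 3.
Next, reading off the gridlines: the surface avoids every integer z-axis point in the box; the surface avoids every integer x-axis point in the box; it meets the y-axis at y = -1 (among the integer gridlines).
Finally, solving for integer coefficients yields p as stated.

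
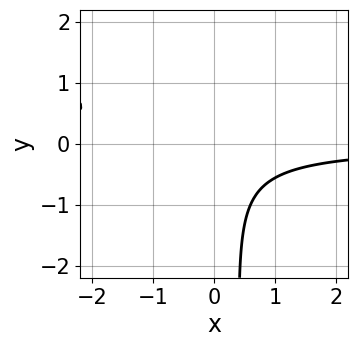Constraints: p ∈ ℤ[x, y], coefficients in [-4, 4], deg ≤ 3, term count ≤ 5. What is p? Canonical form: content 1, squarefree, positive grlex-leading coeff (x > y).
2*x*y^2 - 3*x*y - y^2 - 2

First, degree: the shape is more complex than any degree-2 curve, so deg p = 3.
Then, from the visible intercepts: the curve avoids every integer x-axis point in the box; it misses every integer gridline on the y-axis.
Finally, together with the visible shape, these determine p as stated.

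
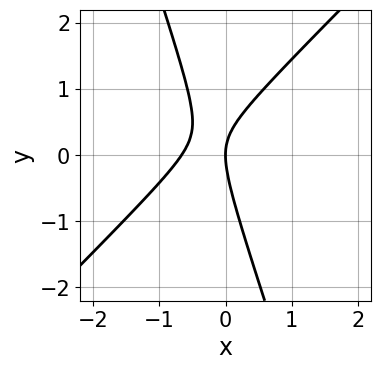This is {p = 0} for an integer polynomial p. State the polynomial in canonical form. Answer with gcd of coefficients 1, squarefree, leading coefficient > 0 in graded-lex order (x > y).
3*x^2 - 2*x*y - y^2 + 2*x

(a) The degree is 2 — no degree-1 curve has this shape.
(b) Checking where it meets the axes: one y-axis crossing is at y = 0; it meets the x-axis at x = 0 (among the integer gridlines).
(c) The integer polynomial consistent with all of this is the stated p.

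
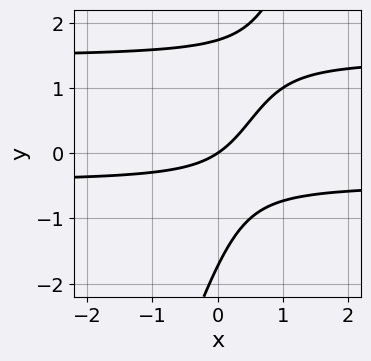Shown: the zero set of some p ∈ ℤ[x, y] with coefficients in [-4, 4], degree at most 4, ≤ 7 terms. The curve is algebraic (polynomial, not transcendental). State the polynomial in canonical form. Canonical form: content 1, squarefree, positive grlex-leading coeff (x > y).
1. deg p = 3.
2. Reading off the gridlines: one y-axis crossing is at y = 0; one x-axis crossing is at x = 0.
3. Matching integer coefficients to the picture gives p.

3*x*y^2 - y^3 - 3*x*y - 2*x + 3*y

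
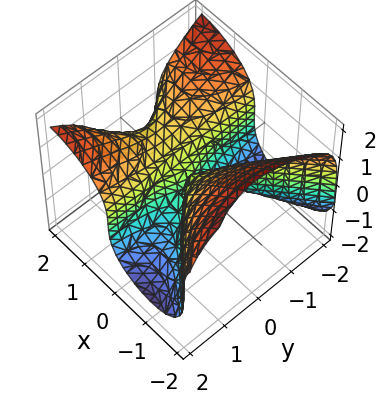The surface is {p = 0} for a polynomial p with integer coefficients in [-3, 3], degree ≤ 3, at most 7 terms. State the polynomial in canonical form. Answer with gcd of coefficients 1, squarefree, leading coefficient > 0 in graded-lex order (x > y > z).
2*x^3 - 3*x*y^2 + 3*z^3 - 3*x^2 + y^2

deg p = 3. A generic line meets the surface in up to 3 points.
From the axis intercepts and sections: one y-axis crossing is at y = 0; it crosses the x-axis at the gridline x = 0.
Together with the visible shape, these determine p as stated.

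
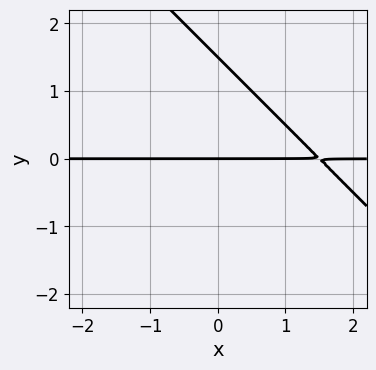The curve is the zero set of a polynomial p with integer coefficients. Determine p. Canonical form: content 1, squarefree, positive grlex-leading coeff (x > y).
(a) Degree: a generic line meets the curve in up to 2 points, so deg p = 2.
(b) Reading off the gridlines: every point of the x-axis in the box is on the curve; one y-axis crossing is at y = 0.
(c) The integer polynomial consistent with all of this is the stated p.

2*x*y + 2*y^2 - 3*y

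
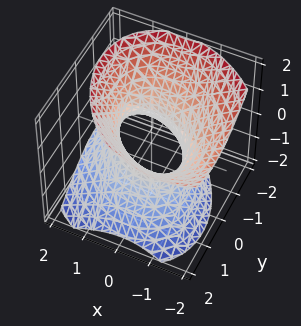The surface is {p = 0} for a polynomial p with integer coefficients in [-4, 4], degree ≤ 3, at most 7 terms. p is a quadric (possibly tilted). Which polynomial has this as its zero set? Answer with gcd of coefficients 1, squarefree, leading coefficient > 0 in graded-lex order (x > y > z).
3*x^2 + 2*x*y + 2*x*z + 3*y^2 - 3*z^2 - 3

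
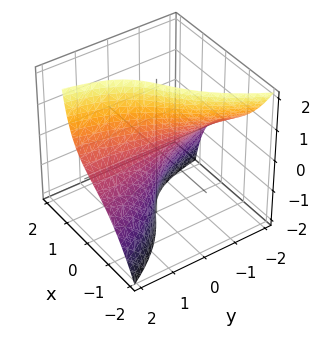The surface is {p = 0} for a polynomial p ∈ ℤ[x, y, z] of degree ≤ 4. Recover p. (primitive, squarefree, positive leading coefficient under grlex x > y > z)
(a) Degree: no degree-2 surface has this shape, so deg p = 3.
(b) Checking where it meets the axes: one x-axis crossing is at x = 0; the visible y-axis segment lies entirely on the surface; the visible z-axis segment lies entirely on the surface.
(c) Together with the visible shape, these determine p as stated.

x^3 + x*y*z - x^2 - 2*y*z + 3*x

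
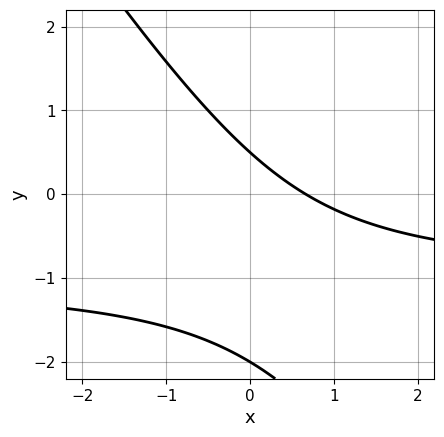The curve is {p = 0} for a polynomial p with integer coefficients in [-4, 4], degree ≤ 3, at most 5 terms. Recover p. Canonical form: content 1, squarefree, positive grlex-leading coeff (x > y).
3*x*y + 2*y^2 + 3*x + 3*y - 2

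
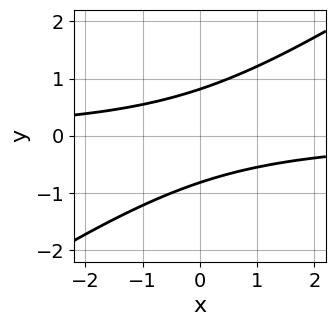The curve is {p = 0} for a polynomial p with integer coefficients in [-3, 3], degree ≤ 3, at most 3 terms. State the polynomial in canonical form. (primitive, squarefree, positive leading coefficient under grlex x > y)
1. Degree: the shape is more complex than any degree-1 curve, so deg p = 2.
2. Checking where it meets the axes: no x-intercept at any integer in the box.
3. Solving for integer coefficients yields p as stated.

2*x*y - 3*y^2 + 2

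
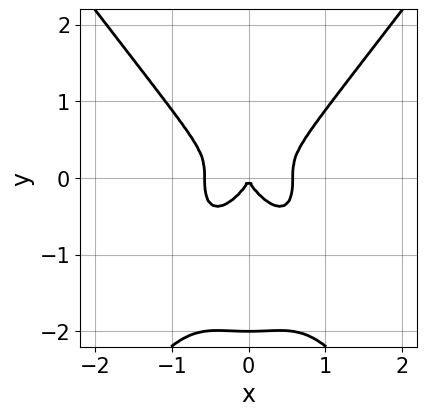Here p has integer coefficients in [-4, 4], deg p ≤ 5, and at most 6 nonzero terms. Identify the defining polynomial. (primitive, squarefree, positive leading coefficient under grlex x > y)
3*x^4 - y^4 - 2*y^3 - x^2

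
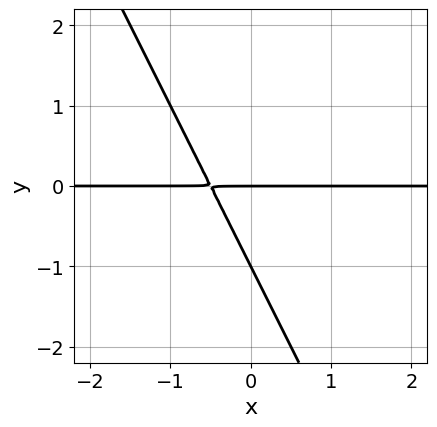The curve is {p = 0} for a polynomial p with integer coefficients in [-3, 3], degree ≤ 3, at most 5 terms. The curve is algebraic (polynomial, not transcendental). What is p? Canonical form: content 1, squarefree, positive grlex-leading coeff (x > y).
(a) The degree is 2 — the shape is more complex than any degree-1 curve.
(b) From the axis intercepts and sections: the y-axis gridline crossings are at y ∈ {-1, 0}; every point of the x-axis in the box is on the curve.
(c) Matching integer coefficients to the picture gives p.

2*x*y + y^2 + y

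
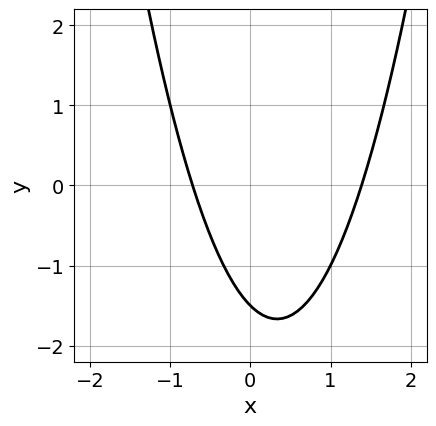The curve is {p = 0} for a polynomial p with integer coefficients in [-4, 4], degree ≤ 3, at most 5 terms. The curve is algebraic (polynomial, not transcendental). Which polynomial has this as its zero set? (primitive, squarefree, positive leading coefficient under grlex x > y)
3*x^2 - 2*x - 2*y - 3

1. The degree is 2 — no degree-1 curve has this shape.
2. The integer polynomial consistent with all of this is the stated p.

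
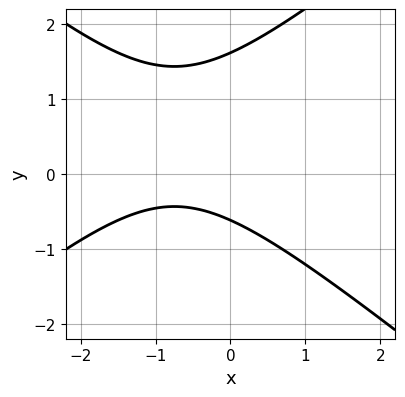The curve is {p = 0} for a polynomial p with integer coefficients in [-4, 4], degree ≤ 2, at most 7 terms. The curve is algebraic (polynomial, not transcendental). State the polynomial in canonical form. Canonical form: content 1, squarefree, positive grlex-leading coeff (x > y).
2*x^2 - 3*y^2 + 3*x + 3*y + 3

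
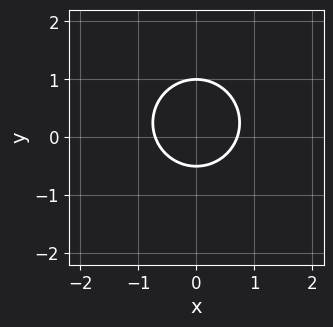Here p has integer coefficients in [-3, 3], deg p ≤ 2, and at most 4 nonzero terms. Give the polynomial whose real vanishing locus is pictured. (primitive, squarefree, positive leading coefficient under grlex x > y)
1. Degree: no degree-1 curve has this shape, so deg p = 2.
2. Symmetries: the x ↦ −x reflection is a symmetry, so x appears only in even powers.
3. Checking where it meets the axes: it crosses the y-axis at the gridline y = 1.
4. Matching integer coefficients to the picture gives p.

2*x^2 + 2*y^2 - y - 1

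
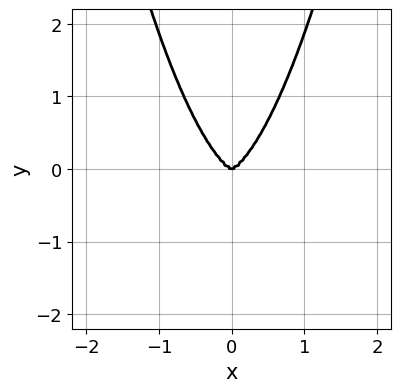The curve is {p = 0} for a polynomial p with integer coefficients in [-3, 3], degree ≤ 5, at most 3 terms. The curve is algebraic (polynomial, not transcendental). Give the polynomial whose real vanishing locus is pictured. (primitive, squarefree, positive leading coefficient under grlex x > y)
3*x^4 + x^2*y^2 - y^3

First, deg p = 4. No degree-3 curve has this shape.
Then, symmetries: the x ↦ −x reflection is a symmetry, so x appears only in even powers.
Next, from the axis intercepts and sections: it crosses the x-axis at the gridline x = 0; it crosses the y-axis at the gridline y = 0.
Finally, together with the visible shape, these determine p as stated.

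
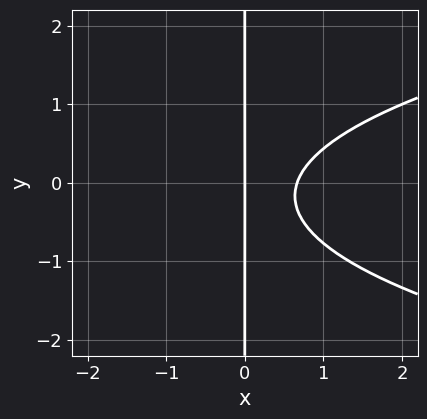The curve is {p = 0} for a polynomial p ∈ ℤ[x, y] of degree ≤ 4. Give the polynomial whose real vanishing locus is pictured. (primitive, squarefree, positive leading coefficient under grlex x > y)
3*x*y^2 - 3*x^2 + x*y + 2*x

1. The degree is 3 — no degree-2 curve has this shape.
2. Checking where it meets the axes: the visible y-axis segment lies entirely on the curve; it meets the x-axis at x = 0 (among the integer gridlines).
3. Solving for integer coefficients yields p as stated.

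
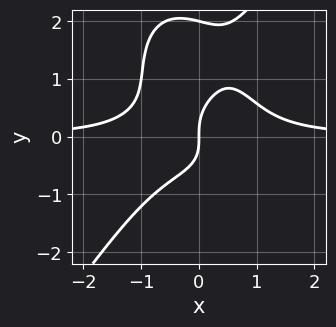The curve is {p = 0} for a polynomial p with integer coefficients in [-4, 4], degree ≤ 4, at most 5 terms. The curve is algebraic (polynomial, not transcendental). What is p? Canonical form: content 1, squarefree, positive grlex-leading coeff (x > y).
3*x^3*y - y^4 + 2*y^3 - 2*x

1. The degree is 4 — no degree-3 curve has this shape.
2. Reading off the gridlines: the y-axis gridline crossings are at y ∈ {0, 2}; one x-axis crossing is at x = 0.
3. Together with the visible shape, these determine p as stated.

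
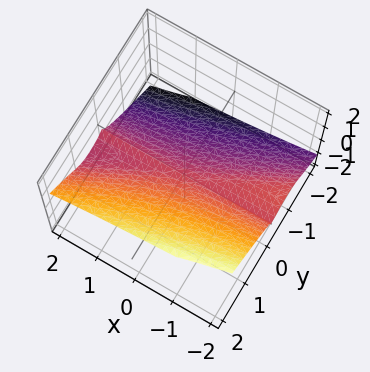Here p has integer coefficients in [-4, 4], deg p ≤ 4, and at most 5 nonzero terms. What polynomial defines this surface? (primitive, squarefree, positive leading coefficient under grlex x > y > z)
x*y^2 + x*y*z - 2*y^3 + 3*z^3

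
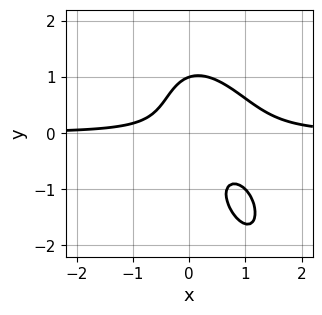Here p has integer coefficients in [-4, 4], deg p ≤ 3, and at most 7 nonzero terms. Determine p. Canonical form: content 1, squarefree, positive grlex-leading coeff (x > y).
3*x^2*y + 2*x*y^2 + y^3 - 3*x*y - 1

(a) deg p = 3. A generic line meets the curve in up to 3 points.
(b) Reading off the gridlines: it misses every integer gridline on the x-axis; it meets the y-axis at y = 1 (among the integer gridlines).
(c) These observations pin down the coefficients.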